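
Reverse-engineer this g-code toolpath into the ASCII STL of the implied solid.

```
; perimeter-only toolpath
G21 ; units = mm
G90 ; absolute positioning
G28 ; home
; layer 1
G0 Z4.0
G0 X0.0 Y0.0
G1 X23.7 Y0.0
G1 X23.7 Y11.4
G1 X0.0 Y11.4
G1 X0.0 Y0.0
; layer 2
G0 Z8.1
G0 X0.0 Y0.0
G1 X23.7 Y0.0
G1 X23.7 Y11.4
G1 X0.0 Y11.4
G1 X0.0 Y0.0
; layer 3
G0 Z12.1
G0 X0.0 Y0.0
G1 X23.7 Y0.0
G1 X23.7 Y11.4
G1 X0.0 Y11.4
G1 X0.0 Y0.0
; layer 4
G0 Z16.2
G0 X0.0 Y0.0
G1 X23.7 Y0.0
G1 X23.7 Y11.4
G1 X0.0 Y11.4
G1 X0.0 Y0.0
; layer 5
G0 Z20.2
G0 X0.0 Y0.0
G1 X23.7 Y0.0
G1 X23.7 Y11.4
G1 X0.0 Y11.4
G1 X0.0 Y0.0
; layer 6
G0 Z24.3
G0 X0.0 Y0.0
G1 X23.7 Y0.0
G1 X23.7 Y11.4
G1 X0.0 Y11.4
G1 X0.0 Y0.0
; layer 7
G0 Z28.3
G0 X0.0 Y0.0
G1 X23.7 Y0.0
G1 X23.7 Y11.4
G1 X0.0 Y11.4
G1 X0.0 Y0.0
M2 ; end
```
solid part
  facet normal 0.0000 0.0000 -1.0000
    outer loop
      vertex 23.7 11.4 0.0
      vertex 23.7 0.0 0.0
      vertex 0.0 0.0 0.0
    endloop
  endfacet
  facet normal 0.0000 0.0000 -1.0000
    outer loop
      vertex 0.0 11.4 0.0
      vertex 23.7 11.4 0.0
      vertex 0.0 0.0 0.0
    endloop
  endfacet
  facet normal 0.0000 0.0000 1.0000
    outer loop
      vertex 0.0 0.0 28.3
      vertex 23.7 0.0 28.3
      vertex 23.7 11.4 28.3
    endloop
  endfacet
  facet normal 0.0000 0.0000 1.0000
    outer loop
      vertex 0.0 0.0 28.3
      vertex 23.7 11.4 28.3
      vertex 0.0 11.4 28.3
    endloop
  endfacet
  facet normal 0.0000 -1.0000 0.0000
    outer loop
      vertex 0.0 0.0 0.0
      vertex 23.7 0.0 0.0
      vertex 23.7 0.0 28.3
    endloop
  endfacet
  facet normal 0.0000 -1.0000 0.0000
    outer loop
      vertex 0.0 0.0 0.0
      vertex 23.7 0.0 28.3
      vertex 0.0 0.0 28.3
    endloop
  endfacet
  facet normal 0.0000 1.0000 0.0000
    outer loop
      vertex 23.7 11.4 28.3
      vertex 23.7 11.4 0.0
      vertex 0.0 11.4 0.0
    endloop
  endfacet
  facet normal 0.0000 1.0000 0.0000
    outer loop
      vertex 0.0 11.4 28.3
      vertex 23.7 11.4 28.3
      vertex 0.0 11.4 0.0
    endloop
  endfacet
  facet normal -1.0000 0.0000 0.0000
    outer loop
      vertex 0.0 11.4 28.3
      vertex 0.0 11.4 0.0
      vertex 0.0 0.0 0.0
    endloop
  endfacet
  facet normal -1.0000 0.0000 0.0000
    outer loop
      vertex 0.0 0.0 28.3
      vertex 0.0 11.4 28.3
      vertex 0.0 0.0 0.0
    endloop
  endfacet
  facet normal 1.0000 0.0000 0.0000
    outer loop
      vertex 23.7 0.0 0.0
      vertex 23.7 11.4 0.0
      vertex 23.7 11.4 28.3
    endloop
  endfacet
  facet normal 1.0000 0.0000 0.0000
    outer loop
      vertex 23.7 0.0 0.0
      vertex 23.7 11.4 28.3
      vertex 23.7 0.0 28.3
    endloop
  endfacet
endsolid part

The G0 Z moves step by Δz≈4.0 mm. Every layer's G1 loop is the same polygon, so the solid is a straight extrusion of it from z=0 to z≈28.3. Closing with flat bottom and top caps and triangulating gives 12 facets — a rectangular box, roughly 23.7 × 11.4 mm footprint and 28.3 mm tall.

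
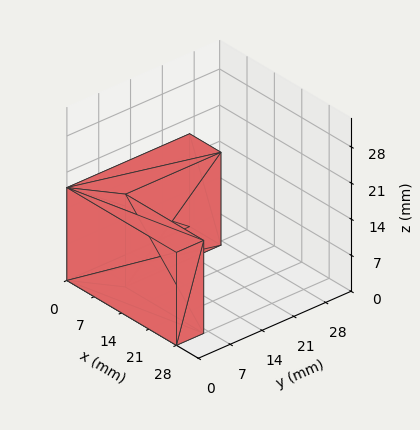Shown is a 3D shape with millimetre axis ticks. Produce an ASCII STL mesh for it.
Reading the render: the shape is an L-shaped prism: outer 28 × 27 mm, arm thicknesses ≈ 6 mm (horizontal) and 8 mm (vertical), extruded 18 mm in z (dimensions read to the nearest mm from the axis ticks). For the STL, each face is triangulated and given an outward normal.

solid part
  facet normal 0.0000 0.0000 -1.0000
    outer loop
      vertex 28.000 6.000 0.000
      vertex 28.000 0.000 0.000
      vertex 0.000 0.000 0.000
    endloop
  endfacet
  facet normal 0.0000 0.0000 -1.0000
    outer loop
      vertex 8.000 6.000 0.000
      vertex 28.000 6.000 0.000
      vertex 0.000 0.000 0.000
    endloop
  endfacet
  facet normal 0.0000 0.0000 -1.0000
    outer loop
      vertex 8.000 27.000 0.000
      vertex 8.000 6.000 0.000
      vertex 0.000 0.000 0.000
    endloop
  endfacet
  facet normal 0.0000 0.0000 -1.0000
    outer loop
      vertex 0.000 27.000 0.000
      vertex 8.000 27.000 0.000
      vertex 0.000 0.000 0.000
    endloop
  endfacet
  facet normal 0.0000 0.0000 1.0000
    outer loop
      vertex 0.000 0.000 18.000
      vertex 28.000 0.000 18.000
      vertex 28.000 6.000 18.000
    endloop
  endfacet
  facet normal 0.0000 0.0000 1.0000
    outer loop
      vertex 0.000 0.000 18.000
      vertex 28.000 6.000 18.000
      vertex 8.000 6.000 18.000
    endloop
  endfacet
  facet normal 0.0000 0.0000 1.0000
    outer loop
      vertex 0.000 0.000 18.000
      vertex 8.000 6.000 18.000
      vertex 8.000 27.000 18.000
    endloop
  endfacet
  facet normal 0.0000 0.0000 1.0000
    outer loop
      vertex 0.000 0.000 18.000
      vertex 8.000 27.000 18.000
      vertex 0.000 27.000 18.000
    endloop
  endfacet
  facet normal 0.0000 -1.0000 0.0000
    outer loop
      vertex 0.000 0.000 0.000
      vertex 28.000 0.000 0.000
      vertex 28.000 0.000 18.000
    endloop
  endfacet
  facet normal 0.0000 -1.0000 0.0000
    outer loop
      vertex 0.000 0.000 0.000
      vertex 28.000 0.000 18.000
      vertex 0.000 0.000 18.000
    endloop
  endfacet
  facet normal 1.0000 0.0000 0.0000
    outer loop
      vertex 28.000 0.000 0.000
      vertex 28.000 6.000 0.000
      vertex 28.000 6.000 18.000
    endloop
  endfacet
  facet normal 1.0000 0.0000 0.0000
    outer loop
      vertex 28.000 0.000 0.000
      vertex 28.000 6.000 18.000
      vertex 28.000 0.000 18.000
    endloop
  endfacet
  facet normal 0.0000 1.0000 0.0000
    outer loop
      vertex 28.000 6.000 0.000
      vertex 8.000 6.000 0.000
      vertex 8.000 6.000 18.000
    endloop
  endfacet
  facet normal 0.0000 1.0000 0.0000
    outer loop
      vertex 28.000 6.000 0.000
      vertex 8.000 6.000 18.000
      vertex 28.000 6.000 18.000
    endloop
  endfacet
  facet normal 1.0000 0.0000 0.0000
    outer loop
      vertex 8.000 6.000 0.000
      vertex 8.000 27.000 0.000
      vertex 8.000 27.000 18.000
    endloop
  endfacet
  facet normal 1.0000 0.0000 0.0000
    outer loop
      vertex 8.000 6.000 0.000
      vertex 8.000 27.000 18.000
      vertex 8.000 6.000 18.000
    endloop
  endfacet
  facet normal 0.0000 1.0000 0.0000
    outer loop
      vertex 8.000 27.000 0.000
      vertex 0.000 27.000 0.000
      vertex 0.000 27.000 18.000
    endloop
  endfacet
  facet normal 0.0000 1.0000 0.0000
    outer loop
      vertex 8.000 27.000 0.000
      vertex 0.000 27.000 18.000
      vertex 8.000 27.000 18.000
    endloop
  endfacet
  facet normal -1.0000 0.0000 0.0000
    outer loop
      vertex 0.000 27.000 0.000
      vertex 0.000 0.000 0.000
      vertex 0.000 0.000 18.000
    endloop
  endfacet
  facet normal -1.0000 0.0000 0.0000
    outer loop
      vertex 0.000 27.000 0.000
      vertex 0.000 0.000 18.000
      vertex 0.000 27.000 18.000
    endloop
  endfacet
endsolid part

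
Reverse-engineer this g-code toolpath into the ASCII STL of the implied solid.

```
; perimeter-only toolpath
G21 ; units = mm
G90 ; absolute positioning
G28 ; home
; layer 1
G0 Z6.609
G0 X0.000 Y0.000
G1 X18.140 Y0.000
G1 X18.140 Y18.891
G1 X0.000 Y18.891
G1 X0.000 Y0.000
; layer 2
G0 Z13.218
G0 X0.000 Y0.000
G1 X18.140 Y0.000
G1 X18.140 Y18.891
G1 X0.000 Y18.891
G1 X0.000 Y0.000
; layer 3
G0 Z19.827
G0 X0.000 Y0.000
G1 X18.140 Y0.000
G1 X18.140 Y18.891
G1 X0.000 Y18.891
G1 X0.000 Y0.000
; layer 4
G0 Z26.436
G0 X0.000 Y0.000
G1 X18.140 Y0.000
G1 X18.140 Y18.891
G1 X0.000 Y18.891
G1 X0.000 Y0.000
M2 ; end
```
solid part
  facet normal 0.0000 0.0000 -1.0000
    outer loop
      vertex 18.140 18.891 0.000
      vertex 18.140 0.000 0.000
      vertex 0.000 0.000 0.000
    endloop
  endfacet
  facet normal 0.0000 0.0000 -1.0000
    outer loop
      vertex 0.000 18.891 0.000
      vertex 18.140 18.891 0.000
      vertex 0.000 0.000 0.000
    endloop
  endfacet
  facet normal 0.0000 0.0000 1.0000
    outer loop
      vertex 0.000 0.000 26.436
      vertex 18.140 0.000 26.436
      vertex 18.140 18.891 26.436
    endloop
  endfacet
  facet normal 0.0000 0.0000 1.0000
    outer loop
      vertex 0.000 0.000 26.436
      vertex 18.140 18.891 26.436
      vertex 0.000 18.891 26.436
    endloop
  endfacet
  facet normal 0.0000 -1.0000 0.0000
    outer loop
      vertex 0.000 0.000 0.000
      vertex 18.140 0.000 0.000
      vertex 18.140 0.000 26.436
    endloop
  endfacet
  facet normal 0.0000 -1.0000 0.0000
    outer loop
      vertex 0.000 0.000 0.000
      vertex 18.140 0.000 26.436
      vertex 0.000 0.000 26.436
    endloop
  endfacet
  facet normal 0.0000 1.0000 0.0000
    outer loop
      vertex 18.140 18.891 26.436
      vertex 18.140 18.891 0.000
      vertex 0.000 18.891 0.000
    endloop
  endfacet
  facet normal 0.0000 1.0000 0.0000
    outer loop
      vertex 0.000 18.891 26.436
      vertex 18.140 18.891 26.436
      vertex 0.000 18.891 0.000
    endloop
  endfacet
  facet normal -1.0000 0.0000 0.0000
    outer loop
      vertex 0.000 18.891 26.436
      vertex 0.000 18.891 0.000
      vertex 0.000 0.000 0.000
    endloop
  endfacet
  facet normal -1.0000 0.0000 0.0000
    outer loop
      vertex 0.000 0.000 26.436
      vertex 0.000 18.891 26.436
      vertex 0.000 0.000 0.000
    endloop
  endfacet
  facet normal 1.0000 0.0000 0.0000
    outer loop
      vertex 18.140 0.000 0.000
      vertex 18.140 18.891 0.000
      vertex 18.140 18.891 26.436
    endloop
  endfacet
  facet normal 1.0000 0.0000 0.0000
    outer loop
      vertex 18.140 0.000 0.000
      vertex 18.140 18.891 26.436
      vertex 18.140 0.000 26.436
    endloop
  endfacet
endsolid part

The G0 Z moves step by Δz≈6.609 mm. Every layer's G1 loop is the same polygon, so the solid is a straight extrusion of it from z=0 to z≈26.4. Closing with flat bottom and top caps and triangulating gives 12 facets — a rectangular box, roughly 18.1 × 18.9 mm footprint and 26.4 mm tall.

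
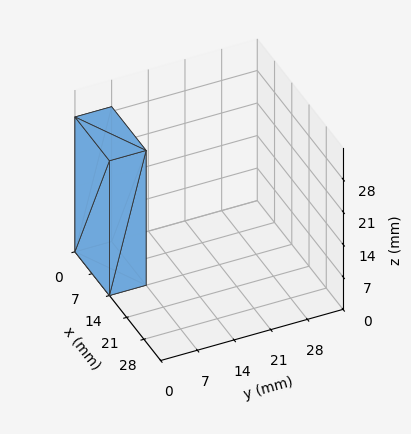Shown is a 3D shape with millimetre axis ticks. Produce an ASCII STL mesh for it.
Reading the render: the shape is a rectangular box, roughly 14 × 7 mm footprint and 29 mm tall (dimensions read to the nearest mm from the axis ticks). For the STL, each face is triangulated and given an outward normal.

solid part
  facet normal 0.0000 0.0000 -1.0000
    outer loop
      vertex 14.000 7.000 0.000
      vertex 14.000 0.000 0.000
      vertex 0.000 0.000 0.000
    endloop
  endfacet
  facet normal 0.0000 0.0000 -1.0000
    outer loop
      vertex 0.000 7.000 0.000
      vertex 14.000 7.000 0.000
      vertex 0.000 0.000 0.000
    endloop
  endfacet
  facet normal 0.0000 0.0000 1.0000
    outer loop
      vertex 0.000 0.000 29.000
      vertex 14.000 0.000 29.000
      vertex 14.000 7.000 29.000
    endloop
  endfacet
  facet normal 0.0000 0.0000 1.0000
    outer loop
      vertex 0.000 0.000 29.000
      vertex 14.000 7.000 29.000
      vertex 0.000 7.000 29.000
    endloop
  endfacet
  facet normal 0.0000 -1.0000 0.0000
    outer loop
      vertex 0.000 0.000 0.000
      vertex 14.000 0.000 0.000
      vertex 14.000 0.000 29.000
    endloop
  endfacet
  facet normal 0.0000 -1.0000 0.0000
    outer loop
      vertex 0.000 0.000 0.000
      vertex 14.000 0.000 29.000
      vertex 0.000 0.000 29.000
    endloop
  endfacet
  facet normal 0.0000 1.0000 0.0000
    outer loop
      vertex 14.000 7.000 29.000
      vertex 14.000 7.000 0.000
      vertex 0.000 7.000 0.000
    endloop
  endfacet
  facet normal 0.0000 1.0000 0.0000
    outer loop
      vertex 0.000 7.000 29.000
      vertex 14.000 7.000 29.000
      vertex 0.000 7.000 0.000
    endloop
  endfacet
  facet normal -1.0000 0.0000 0.0000
    outer loop
      vertex 0.000 7.000 29.000
      vertex 0.000 7.000 0.000
      vertex 0.000 0.000 0.000
    endloop
  endfacet
  facet normal -1.0000 0.0000 0.0000
    outer loop
      vertex 0.000 0.000 29.000
      vertex 0.000 7.000 29.000
      vertex 0.000 0.000 0.000
    endloop
  endfacet
  facet normal 1.0000 0.0000 0.0000
    outer loop
      vertex 14.000 0.000 0.000
      vertex 14.000 7.000 0.000
      vertex 14.000 7.000 29.000
    endloop
  endfacet
  facet normal 1.0000 0.0000 0.0000
    outer loop
      vertex 14.000 0.000 0.000
      vertex 14.000 7.000 29.000
      vertex 14.000 0.000 29.000
    endloop
  endfacet
endsolid part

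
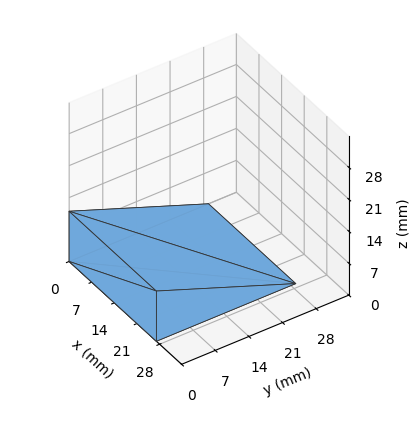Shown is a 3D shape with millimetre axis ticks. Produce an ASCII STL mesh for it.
Reading the render: the shape is a wedge (ramp): 27 × 29 mm base, rising to 11 mm along the y=0 edge and sloping linearly to z=0 at y=29 (dimensions read to the nearest mm from the axis ticks). For the STL, each face is triangulated and given an outward normal.

solid part
  facet normal 0.0000 0.0000 -1.0000
    outer loop
      vertex 27.00 29.00 0.00
      vertex 27.00 0.00 0.00
      vertex 0.00 0.00 0.00
    endloop
  endfacet
  facet normal 0.0000 0.0000 -1.0000
    outer loop
      vertex 0.00 29.00 0.00
      vertex 27.00 29.00 0.00
      vertex 0.00 0.00 0.00
    endloop
  endfacet
  facet normal 0.0000 -1.0000 0.0000
    outer loop
      vertex 0.00 0.00 0.00
      vertex 27.00 0.00 0.00
      vertex 27.00 0.00 11.00
    endloop
  endfacet
  facet normal 0.0000 -1.0000 0.0000
    outer loop
      vertex 0.00 0.00 0.00
      vertex 27.00 0.00 11.00
      vertex 0.00 0.00 11.00
    endloop
  endfacet
  facet normal 0.0000 0.3547 0.9350
    outer loop
      vertex 0.00 0.00 11.00
      vertex 27.00 0.00 11.00
      vertex 27.00 29.00 0.00
    endloop
  endfacet
  facet normal 0.0000 0.3547 0.9350
    outer loop
      vertex 0.00 0.00 11.00
      vertex 27.00 29.00 0.00
      vertex 0.00 29.00 0.00
    endloop
  endfacet
  facet normal -1.0000 0.0000 0.0000
    outer loop
      vertex 0.00 0.00 11.00
      vertex 0.00 29.00 0.00
      vertex 0.00 0.00 0.00
    endloop
  endfacet
  facet normal 1.0000 0.0000 0.0000
    outer loop
      vertex 27.00 0.00 0.00
      vertex 27.00 29.00 0.00
      vertex 27.00 0.00 11.00
    endloop
  endfacet
endsolid part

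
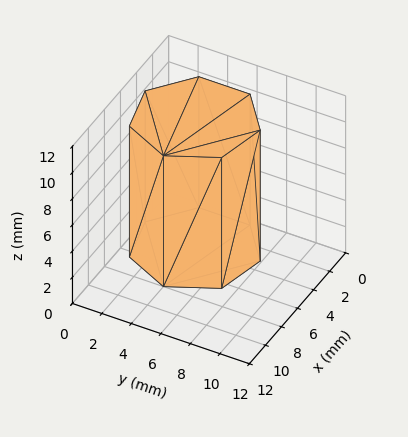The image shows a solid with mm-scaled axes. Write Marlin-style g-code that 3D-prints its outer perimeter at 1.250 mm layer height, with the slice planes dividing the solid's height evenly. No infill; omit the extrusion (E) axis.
Reading the render: the shape is a regular 7-sided prism (a cylinder approximated with 7 flat sides), circumscribed radius ≈ 4 mm, height ≈ 10 mm (dimensions read to the nearest mm from the axis ticks). For the g-code, the solid's height is divided into equal slices at the stated Δz and each level perimeter traced with G1 moves after a G0 lift.

; perimeter-only toolpath
G21 ; units = mm
G90 ; absolute positioning
G28 ; home
; layer 1
G0 Z1.250
G0 X8.000 Y4.000
G1 X6.494 Y7.127
G1 X3.110 Y7.900
G1 X0.396 Y5.736
G1 X0.396 Y2.264
G1 X3.110 Y0.100
G1 X6.494 Y0.873
G1 X8.000 Y4.000
; layer 2
G0 Z2.500
G0 X8.000 Y4.000
G1 X6.494 Y7.127
G1 X3.110 Y7.900
G1 X0.396 Y5.736
G1 X0.396 Y2.264
G1 X3.110 Y0.100
G1 X6.494 Y0.873
G1 X8.000 Y4.000
; layer 3
G0 Z3.750
G0 X8.000 Y4.000
G1 X6.494 Y7.127
G1 X3.110 Y7.900
G1 X0.396 Y5.736
G1 X0.396 Y2.264
G1 X3.110 Y0.100
G1 X6.494 Y0.873
G1 X8.000 Y4.000
; layer 4
G0 Z5.000
G0 X8.000 Y4.000
G1 X6.494 Y7.127
G1 X3.110 Y7.900
G1 X0.396 Y5.736
G1 X0.396 Y2.264
G1 X3.110 Y0.100
G1 X6.494 Y0.873
G1 X8.000 Y4.000
; layer 5
G0 Z6.250
G0 X8.000 Y4.000
G1 X6.494 Y7.127
G1 X3.110 Y7.900
G1 X0.396 Y5.736
G1 X0.396 Y2.264
G1 X3.110 Y0.100
G1 X6.494 Y0.873
G1 X8.000 Y4.000
; layer 6
G0 Z7.500
G0 X8.000 Y4.000
G1 X6.494 Y7.127
G1 X3.110 Y7.900
G1 X0.396 Y5.736
G1 X0.396 Y2.264
G1 X3.110 Y0.100
G1 X6.494 Y0.873
G1 X8.000 Y4.000
; layer 7
G0 Z8.750
G0 X8.000 Y4.000
G1 X6.494 Y7.127
G1 X3.110 Y7.900
G1 X0.396 Y5.736
G1 X0.396 Y2.264
G1 X3.110 Y0.100
G1 X6.494 Y0.873
G1 X8.000 Y4.000
; layer 8
G0 Z10.000
G0 X8.000 Y4.000
G1 X6.494 Y7.127
G1 X3.110 Y7.900
G1 X0.396 Y5.736
G1 X0.396 Y2.264
G1 X3.110 Y0.100
G1 X6.494 Y0.873
G1 X8.000 Y4.000
M2 ; end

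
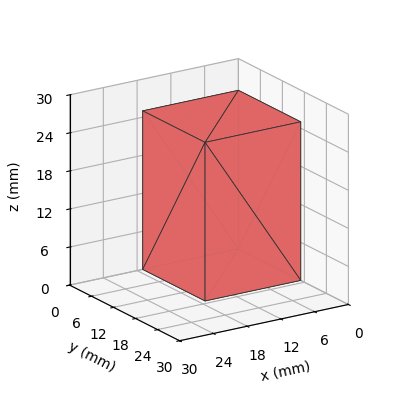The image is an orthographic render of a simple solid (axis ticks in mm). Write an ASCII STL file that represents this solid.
Reading the render: the shape is a rectangular box, roughly 17 × 17 mm footprint and 25 mm tall (dimensions read to the nearest mm from the axis ticks). For the STL, each face is triangulated and given an outward normal.

solid part
  facet normal 0.0000 0.0000 -1.0000
    outer loop
      vertex 17.000 17.000 0.000
      vertex 17.000 0.000 0.000
      vertex 0.000 0.000 0.000
    endloop
  endfacet
  facet normal 0.0000 0.0000 -1.0000
    outer loop
      vertex 0.000 17.000 0.000
      vertex 17.000 17.000 0.000
      vertex 0.000 0.000 0.000
    endloop
  endfacet
  facet normal 0.0000 0.0000 1.0000
    outer loop
      vertex 0.000 0.000 25.000
      vertex 17.000 0.000 25.000
      vertex 17.000 17.000 25.000
    endloop
  endfacet
  facet normal 0.0000 0.0000 1.0000
    outer loop
      vertex 0.000 0.000 25.000
      vertex 17.000 17.000 25.000
      vertex 0.000 17.000 25.000
    endloop
  endfacet
  facet normal 0.0000 -1.0000 0.0000
    outer loop
      vertex 0.000 0.000 0.000
      vertex 17.000 0.000 0.000
      vertex 17.000 0.000 25.000
    endloop
  endfacet
  facet normal 0.0000 -1.0000 0.0000
    outer loop
      vertex 0.000 0.000 0.000
      vertex 17.000 0.000 25.000
      vertex 0.000 0.000 25.000
    endloop
  endfacet
  facet normal 0.0000 1.0000 0.0000
    outer loop
      vertex 17.000 17.000 25.000
      vertex 17.000 17.000 0.000
      vertex 0.000 17.000 0.000
    endloop
  endfacet
  facet normal 0.0000 1.0000 0.0000
    outer loop
      vertex 0.000 17.000 25.000
      vertex 17.000 17.000 25.000
      vertex 0.000 17.000 0.000
    endloop
  endfacet
  facet normal -1.0000 0.0000 0.0000
    outer loop
      vertex 0.000 17.000 25.000
      vertex 0.000 17.000 0.000
      vertex 0.000 0.000 0.000
    endloop
  endfacet
  facet normal -1.0000 0.0000 0.0000
    outer loop
      vertex 0.000 0.000 25.000
      vertex 0.000 17.000 25.000
      vertex 0.000 0.000 0.000
    endloop
  endfacet
  facet normal 1.0000 0.0000 0.0000
    outer loop
      vertex 17.000 0.000 0.000
      vertex 17.000 17.000 0.000
      vertex 17.000 17.000 25.000
    endloop
  endfacet
  facet normal 1.0000 0.0000 0.0000
    outer loop
      vertex 17.000 0.000 0.000
      vertex 17.000 17.000 25.000
      vertex 17.000 0.000 25.000
    endloop
  endfacet
endsolid part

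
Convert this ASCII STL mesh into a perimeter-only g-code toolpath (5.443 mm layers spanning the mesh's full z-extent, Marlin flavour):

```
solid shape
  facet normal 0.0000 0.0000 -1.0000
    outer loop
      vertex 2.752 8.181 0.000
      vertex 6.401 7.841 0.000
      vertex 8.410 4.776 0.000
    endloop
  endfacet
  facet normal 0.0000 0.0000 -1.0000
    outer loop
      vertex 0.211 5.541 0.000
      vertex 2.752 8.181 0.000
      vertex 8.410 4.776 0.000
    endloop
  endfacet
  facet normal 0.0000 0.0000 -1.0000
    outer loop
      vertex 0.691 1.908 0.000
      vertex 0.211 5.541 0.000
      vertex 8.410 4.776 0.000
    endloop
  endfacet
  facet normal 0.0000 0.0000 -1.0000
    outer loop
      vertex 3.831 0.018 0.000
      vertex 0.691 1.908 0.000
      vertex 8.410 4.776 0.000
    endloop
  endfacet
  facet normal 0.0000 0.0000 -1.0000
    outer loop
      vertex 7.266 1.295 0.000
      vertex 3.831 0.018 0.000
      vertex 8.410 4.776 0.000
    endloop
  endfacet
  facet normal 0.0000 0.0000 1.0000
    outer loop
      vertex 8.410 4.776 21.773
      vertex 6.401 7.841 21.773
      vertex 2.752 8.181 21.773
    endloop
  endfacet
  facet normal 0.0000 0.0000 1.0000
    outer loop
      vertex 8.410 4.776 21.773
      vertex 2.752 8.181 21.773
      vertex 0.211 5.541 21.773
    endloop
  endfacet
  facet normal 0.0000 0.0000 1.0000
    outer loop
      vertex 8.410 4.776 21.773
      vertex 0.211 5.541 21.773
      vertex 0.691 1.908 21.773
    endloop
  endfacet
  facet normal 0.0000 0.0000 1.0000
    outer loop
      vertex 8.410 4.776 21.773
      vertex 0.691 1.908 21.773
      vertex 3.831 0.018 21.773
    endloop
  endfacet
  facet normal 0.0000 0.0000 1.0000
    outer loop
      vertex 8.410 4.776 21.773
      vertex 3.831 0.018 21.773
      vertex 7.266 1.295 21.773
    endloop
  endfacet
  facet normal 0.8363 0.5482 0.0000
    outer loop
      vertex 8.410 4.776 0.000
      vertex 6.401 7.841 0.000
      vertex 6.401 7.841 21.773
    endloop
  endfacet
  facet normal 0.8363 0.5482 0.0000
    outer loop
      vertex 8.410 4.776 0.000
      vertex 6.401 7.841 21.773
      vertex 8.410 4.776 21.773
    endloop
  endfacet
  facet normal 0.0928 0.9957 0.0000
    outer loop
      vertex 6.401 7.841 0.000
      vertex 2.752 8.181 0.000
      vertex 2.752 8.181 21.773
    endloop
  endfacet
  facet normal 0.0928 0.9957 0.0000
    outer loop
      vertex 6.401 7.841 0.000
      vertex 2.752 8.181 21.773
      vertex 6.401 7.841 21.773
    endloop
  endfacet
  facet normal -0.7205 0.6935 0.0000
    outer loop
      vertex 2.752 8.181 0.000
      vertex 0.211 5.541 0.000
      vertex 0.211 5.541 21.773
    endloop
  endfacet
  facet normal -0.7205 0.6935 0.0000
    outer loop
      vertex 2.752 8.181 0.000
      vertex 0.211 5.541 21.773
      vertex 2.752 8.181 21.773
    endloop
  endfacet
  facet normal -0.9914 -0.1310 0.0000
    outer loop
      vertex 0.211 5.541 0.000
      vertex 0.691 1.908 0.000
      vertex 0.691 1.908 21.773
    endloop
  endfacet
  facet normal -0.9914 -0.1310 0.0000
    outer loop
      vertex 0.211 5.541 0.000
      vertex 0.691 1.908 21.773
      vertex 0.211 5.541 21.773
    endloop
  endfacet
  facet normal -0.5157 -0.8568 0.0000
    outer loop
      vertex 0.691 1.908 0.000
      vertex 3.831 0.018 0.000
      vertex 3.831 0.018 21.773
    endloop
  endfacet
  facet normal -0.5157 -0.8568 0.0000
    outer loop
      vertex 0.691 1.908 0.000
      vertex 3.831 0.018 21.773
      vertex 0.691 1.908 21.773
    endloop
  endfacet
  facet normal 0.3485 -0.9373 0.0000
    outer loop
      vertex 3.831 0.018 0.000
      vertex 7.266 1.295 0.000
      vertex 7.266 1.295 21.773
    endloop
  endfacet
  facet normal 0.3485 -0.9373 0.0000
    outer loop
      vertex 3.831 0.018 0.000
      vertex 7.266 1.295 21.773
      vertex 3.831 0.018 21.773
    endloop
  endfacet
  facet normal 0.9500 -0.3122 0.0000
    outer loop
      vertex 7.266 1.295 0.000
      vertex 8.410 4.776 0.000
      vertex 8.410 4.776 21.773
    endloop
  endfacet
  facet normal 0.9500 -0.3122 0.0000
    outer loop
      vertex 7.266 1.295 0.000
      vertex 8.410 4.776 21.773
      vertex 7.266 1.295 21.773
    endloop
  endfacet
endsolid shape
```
; perimeter-only toolpath
G21 ; units = mm
G90 ; absolute positioning
G28 ; home
; layer 1
G0 Z5.443
G0 X8.410 Y4.776
G1 X6.401 Y7.841
G1 X2.752 Y8.181
G1 X0.211 Y5.541
G1 X0.691 Y1.908
G1 X3.831 Y0.018
G1 X7.266 Y1.295
G1 X8.410 Y4.776
; layer 2
G0 Z10.886
G0 X8.410 Y4.776
G1 X6.401 Y7.841
G1 X2.752 Y8.181
G1 X0.211 Y5.541
G1 X0.691 Y1.908
G1 X3.831 Y0.018
G1 X7.266 Y1.295
G1 X8.410 Y4.776
; layer 3
G0 Z16.330
G0 X8.410 Y4.776
G1 X6.401 Y7.841
G1 X2.752 Y8.181
G1 X0.211 Y5.541
G1 X0.691 Y1.908
G1 X3.831 Y0.018
G1 X7.266 Y1.295
G1 X8.410 Y4.776
; layer 4
G0 Z21.773
G0 X8.410 Y4.776
G1 X6.401 Y7.841
G1 X2.752 Y8.181
G1 X0.211 Y5.541
G1 X0.691 Y1.908
G1 X3.831 Y0.018
G1 X7.266 Y1.295
G1 X8.410 Y4.776
M2 ; end

The solid is a regular 7-sided prism (a cylinder approximated with 7 flat sides), circumscribed radius ≈ 4.22 mm, height ≈ 21.8 mm. Slicing at Δz = 5.443 mm — 4 equal slices spanning the solid's height, so layer i sits at z = i·h/4 — gives 4 non-empty perimeters. Each is a 7-segment closed polygon; G0 lifts to the layer z and rapids to the start vertex, then G1 traces the edges.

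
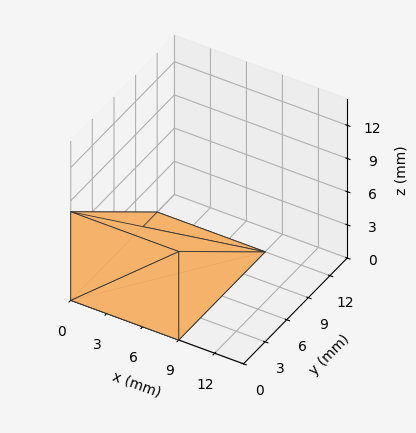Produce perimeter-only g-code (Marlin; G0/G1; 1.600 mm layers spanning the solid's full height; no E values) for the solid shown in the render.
Reading the render: the shape is a wedge (ramp): 9 × 12 mm base, rising to 8 mm along the y=0 edge and sloping linearly to z=0 at y=12 (dimensions read to the nearest mm from the axis ticks). For the g-code, the solid's height is divided into equal slices at the stated Δz and each level perimeter traced with G1 moves after a G0 lift.

; perimeter-only toolpath
G21 ; units = mm
G90 ; absolute positioning
G28 ; home
; layer 1
G0 Z1.600
G0 X0.000 Y0.000
G1 X9.000 Y0.000
G1 X9.000 Y9.600
G1 X0.000 Y9.600
G1 X0.000 Y0.000
; layer 2
G0 Z3.200
G0 X0.000 Y0.000
G1 X9.000 Y0.000
G1 X9.000 Y7.200
G1 X0.000 Y7.200
G1 X0.000 Y0.000
; layer 3
G0 Z4.800
G0 X0.000 Y0.000
G1 X9.000 Y0.000
G1 X9.000 Y4.800
G1 X0.000 Y4.800
G1 X0.000 Y0.000
; layer 4
G0 Z6.400
G0 X0.000 Y0.000
G1 X9.000 Y0.000
G1 X9.000 Y2.400
G1 X0.000 Y2.400
G1 X0.000 Y0.000
M2 ; end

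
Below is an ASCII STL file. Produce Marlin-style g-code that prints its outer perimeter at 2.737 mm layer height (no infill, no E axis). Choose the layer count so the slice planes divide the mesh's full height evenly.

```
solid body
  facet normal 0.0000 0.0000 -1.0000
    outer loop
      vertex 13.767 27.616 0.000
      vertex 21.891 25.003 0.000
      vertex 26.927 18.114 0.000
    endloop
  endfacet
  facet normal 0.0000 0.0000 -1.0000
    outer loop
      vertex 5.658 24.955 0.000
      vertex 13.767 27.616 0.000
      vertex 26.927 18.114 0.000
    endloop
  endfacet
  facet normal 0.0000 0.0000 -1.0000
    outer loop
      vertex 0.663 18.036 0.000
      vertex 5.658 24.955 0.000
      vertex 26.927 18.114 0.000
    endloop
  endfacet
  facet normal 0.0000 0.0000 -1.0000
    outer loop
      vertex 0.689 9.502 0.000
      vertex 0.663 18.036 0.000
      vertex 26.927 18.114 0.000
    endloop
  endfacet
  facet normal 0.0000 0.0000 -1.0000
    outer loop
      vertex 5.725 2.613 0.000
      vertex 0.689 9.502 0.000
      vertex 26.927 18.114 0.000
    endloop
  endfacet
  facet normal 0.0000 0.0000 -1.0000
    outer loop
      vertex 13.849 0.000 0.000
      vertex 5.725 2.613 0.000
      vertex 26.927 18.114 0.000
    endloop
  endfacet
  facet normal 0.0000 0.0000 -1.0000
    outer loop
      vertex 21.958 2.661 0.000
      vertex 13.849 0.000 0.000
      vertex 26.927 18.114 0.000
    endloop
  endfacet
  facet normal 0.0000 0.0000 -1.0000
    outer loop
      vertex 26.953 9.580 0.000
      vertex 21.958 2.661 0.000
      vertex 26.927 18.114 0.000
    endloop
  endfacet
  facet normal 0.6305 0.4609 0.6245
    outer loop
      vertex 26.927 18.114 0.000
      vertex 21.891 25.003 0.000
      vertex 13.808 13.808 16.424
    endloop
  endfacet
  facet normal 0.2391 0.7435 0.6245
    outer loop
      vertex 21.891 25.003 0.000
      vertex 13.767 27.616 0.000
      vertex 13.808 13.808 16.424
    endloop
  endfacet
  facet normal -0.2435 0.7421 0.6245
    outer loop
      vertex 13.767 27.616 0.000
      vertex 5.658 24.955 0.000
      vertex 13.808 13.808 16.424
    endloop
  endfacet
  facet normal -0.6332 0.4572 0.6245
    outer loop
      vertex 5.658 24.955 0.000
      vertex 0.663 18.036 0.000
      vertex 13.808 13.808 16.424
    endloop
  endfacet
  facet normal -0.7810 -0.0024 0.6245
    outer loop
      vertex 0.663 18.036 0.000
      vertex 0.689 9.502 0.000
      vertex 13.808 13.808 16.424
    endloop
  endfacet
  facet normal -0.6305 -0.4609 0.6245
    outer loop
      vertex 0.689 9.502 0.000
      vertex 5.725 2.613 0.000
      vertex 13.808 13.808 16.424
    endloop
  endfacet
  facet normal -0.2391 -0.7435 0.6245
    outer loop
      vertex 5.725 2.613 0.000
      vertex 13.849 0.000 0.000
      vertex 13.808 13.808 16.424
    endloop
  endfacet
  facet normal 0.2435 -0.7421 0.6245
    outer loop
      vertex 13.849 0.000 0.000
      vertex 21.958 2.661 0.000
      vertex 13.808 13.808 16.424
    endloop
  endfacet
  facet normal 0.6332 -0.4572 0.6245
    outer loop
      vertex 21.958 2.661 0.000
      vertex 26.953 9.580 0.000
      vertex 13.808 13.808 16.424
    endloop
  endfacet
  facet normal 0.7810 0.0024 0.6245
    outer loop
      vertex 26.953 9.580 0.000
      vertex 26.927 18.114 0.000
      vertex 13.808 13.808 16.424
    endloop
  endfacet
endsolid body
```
; perimeter-only toolpath
G21 ; units = mm
G90 ; absolute positioning
G28 ; home
; layer 1
G0 Z2.737
G0 X24.741 Y17.396
G1 X20.544 Y23.137
G1 X13.774 Y25.315
G1 X7.016 Y23.097
G1 X2.854 Y17.331
G1 X2.876 Y10.220
G1 X7.072 Y4.479
G1 X13.842 Y2.301
G1 X20.600 Y4.519
G1 X24.762 Y10.285
G1 X24.741 Y17.396
; layer 2
G0 Z5.475
G0 X22.554 Y16.679
G1 X19.197 Y21.271
G1 X13.781 Y23.013
G1 X8.375 Y21.239
G1 X5.045 Y16.627
G1 X5.062 Y10.937
G1 X8.419 Y6.345
G1 X13.835 Y4.603
G1 X19.241 Y6.377
G1 X22.571 Y10.989
G1 X22.554 Y16.679
; layer 3
G0 Z8.212
G0 X20.367 Y15.961
G1 X17.849 Y19.405
G1 X13.787 Y20.712
G1 X9.733 Y19.381
G1 X7.236 Y15.922
G1 X7.248 Y11.655
G1 X9.767 Y8.210
G1 X13.829 Y6.904
G1 X17.883 Y8.235
G1 X20.380 Y11.694
G1 X20.367 Y15.961
; layer 4
G0 Z10.949
G0 X18.181 Y15.243
G1 X16.502 Y17.540
G1 X13.794 Y18.411
G1 X11.091 Y17.524
G1 X9.426 Y15.217
G1 X9.435 Y12.373
G1 X11.114 Y10.076
G1 X13.822 Y9.205
G1 X16.525 Y10.092
G1 X18.190 Y12.399
G1 X18.181 Y15.243
; layer 5
G0 Z13.687
G0 X15.995 Y14.526
G1 X15.155 Y15.674
G1 X13.801 Y16.109
G1 X12.450 Y15.666
G1 X11.617 Y14.513
G1 X11.622 Y13.090
G1 X12.461 Y11.942
G1 X13.815 Y11.507
G1 X15.166 Y11.950
G1 X15.999 Y13.103
G1 X15.995 Y14.526
M2 ; end

The solid is a regular 10-sided pyramid, base circumscribed radius ≈ 13.8 mm, apex at z ≈ 16.4 mm. Slicing at Δz = 2.737 mm — 6 equal slices spanning the solid's height, so layer i sits at z = i·h/6 — gives 5 non-empty perimeters. Each is a 10-segment closed polygon; G0 lifts to the layer z and rapids to the start vertex, then G1 traces the edges. The cross-section shrinks linearly with z (the slice at the apex is degenerate and omitted).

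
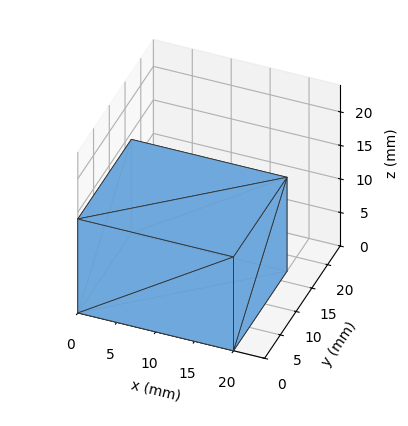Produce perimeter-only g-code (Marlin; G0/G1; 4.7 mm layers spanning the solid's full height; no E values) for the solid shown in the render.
Reading the render: the shape is a rectangular box, roughly 20 × 17 mm footprint and 14 mm tall (dimensions read to the nearest mm from the axis ticks). For the g-code, the solid's height is divided into equal slices at the stated Δz and each level perimeter traced with G1 moves after a G0 lift.

; perimeter-only toolpath
G21 ; units = mm
G90 ; absolute positioning
G28 ; home
; layer 1
G0 Z4.7
G0 X0.0 Y0.0
G1 X20.0 Y0.0
G1 X20.0 Y17.0
G1 X0.0 Y17.0
G1 X0.0 Y0.0
; layer 2
G0 Z9.3
G0 X0.0 Y0.0
G1 X20.0 Y0.0
G1 X20.0 Y17.0
G1 X0.0 Y17.0
G1 X0.0 Y0.0
; layer 3
G0 Z14.0
G0 X0.0 Y0.0
G1 X20.0 Y0.0
G1 X20.0 Y17.0
G1 X0.0 Y17.0
G1 X0.0 Y0.0
M2 ; end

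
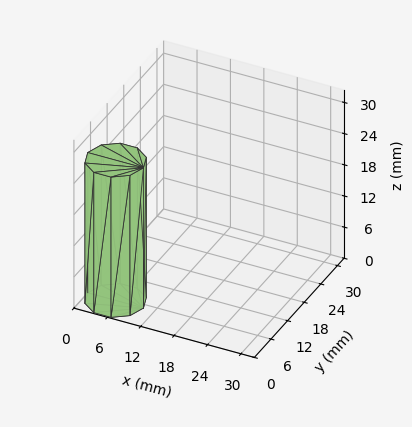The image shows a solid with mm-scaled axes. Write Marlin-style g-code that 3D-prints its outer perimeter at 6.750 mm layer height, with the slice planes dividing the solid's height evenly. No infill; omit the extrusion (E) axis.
Reading the render: the shape is a regular 10-sided prism (a cylinder approximated with 10 flat sides), circumscribed radius ≈ 5 mm, height ≈ 27 mm (dimensions read to the nearest mm from the axis ticks). For the g-code, the solid's height is divided into equal slices at the stated Δz and each level perimeter traced with G1 moves after a G0 lift.

; perimeter-only toolpath
G21 ; units = mm
G90 ; absolute positioning
G28 ; home
; layer 1
G0 Z6.750
G0 X10.000 Y5.000
G1 X9.045 Y7.939
G1 X6.545 Y9.755
G1 X3.455 Y9.755
G1 X0.955 Y7.939
G1 X0.000 Y5.000
G1 X0.955 Y2.061
G1 X3.455 Y0.245
G1 X6.545 Y0.245
G1 X9.045 Y2.061
G1 X10.000 Y5.000
; layer 2
G0 Z13.500
G0 X10.000 Y5.000
G1 X9.045 Y7.939
G1 X6.545 Y9.755
G1 X3.455 Y9.755
G1 X0.955 Y7.939
G1 X0.000 Y5.000
G1 X0.955 Y2.061
G1 X3.455 Y0.245
G1 X6.545 Y0.245
G1 X9.045 Y2.061
G1 X10.000 Y5.000
; layer 3
G0 Z20.250
G0 X10.000 Y5.000
G1 X9.045 Y7.939
G1 X6.545 Y9.755
G1 X3.455 Y9.755
G1 X0.955 Y7.939
G1 X0.000 Y5.000
G1 X0.955 Y2.061
G1 X3.455 Y0.245
G1 X6.545 Y0.245
G1 X9.045 Y2.061
G1 X10.000 Y5.000
; layer 4
G0 Z27.000
G0 X10.000 Y5.000
G1 X9.045 Y7.939
G1 X6.545 Y9.755
G1 X3.455 Y9.755
G1 X0.955 Y7.939
G1 X0.000 Y5.000
G1 X0.955 Y2.061
G1 X3.455 Y0.245
G1 X6.545 Y0.245
G1 X9.045 Y2.061
G1 X10.000 Y5.000
M2 ; end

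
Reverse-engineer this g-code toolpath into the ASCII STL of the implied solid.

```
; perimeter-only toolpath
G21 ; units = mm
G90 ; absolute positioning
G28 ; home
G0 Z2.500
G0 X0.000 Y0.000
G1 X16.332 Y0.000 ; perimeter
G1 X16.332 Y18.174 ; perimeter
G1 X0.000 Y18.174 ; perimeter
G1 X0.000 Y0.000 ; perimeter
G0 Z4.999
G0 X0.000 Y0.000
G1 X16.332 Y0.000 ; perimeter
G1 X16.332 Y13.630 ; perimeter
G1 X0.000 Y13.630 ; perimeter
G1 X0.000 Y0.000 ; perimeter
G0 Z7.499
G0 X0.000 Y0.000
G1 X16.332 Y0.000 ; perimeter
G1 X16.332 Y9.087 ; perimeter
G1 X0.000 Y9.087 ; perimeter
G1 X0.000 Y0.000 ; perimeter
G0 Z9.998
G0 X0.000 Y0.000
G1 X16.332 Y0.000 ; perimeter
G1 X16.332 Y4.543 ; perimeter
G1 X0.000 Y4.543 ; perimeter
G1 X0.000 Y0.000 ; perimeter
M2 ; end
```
solid part
  facet normal 0.0000 0.0000 -1.0000
    outer loop
      vertex 16.332 22.717 0.000
      vertex 16.332 0.000 0.000
      vertex 0.000 0.000 0.000
    endloop
  endfacet
  facet normal 0.0000 0.0000 -1.0000
    outer loop
      vertex 0.000 22.717 0.000
      vertex 16.332 22.717 0.000
      vertex 0.000 0.000 0.000
    endloop
  endfacet
  facet normal 0.0000 -1.0000 0.0000
    outer loop
      vertex 0.000 0.000 0.000
      vertex 16.332 0.000 0.000
      vertex 16.332 0.000 12.498
    endloop
  endfacet
  facet normal 0.0000 -1.0000 0.0000
    outer loop
      vertex 0.000 0.000 0.000
      vertex 16.332 0.000 12.498
      vertex 0.000 0.000 12.498
    endloop
  endfacet
  facet normal 0.0000 0.4820 0.8762
    outer loop
      vertex 0.000 0.000 12.498
      vertex 16.332 0.000 12.498
      vertex 16.332 22.717 0.000
    endloop
  endfacet
  facet normal 0.0000 0.4820 0.8762
    outer loop
      vertex 0.000 0.000 12.498
      vertex 16.332 22.717 0.000
      vertex 0.000 22.717 0.000
    endloop
  endfacet
  facet normal -1.0000 0.0000 0.0000
    outer loop
      vertex 0.000 0.000 12.498
      vertex 0.000 22.717 0.000
      vertex 0.000 0.000 0.000
    endloop
  endfacet
  facet normal 1.0000 0.0000 0.0000
    outer loop
      vertex 16.332 0.000 0.000
      vertex 16.332 22.717 0.000
      vertex 16.332 0.000 12.498
    endloop
  endfacet
endsolid part

The G0 Z moves step by Δz≈2.500 mm. The G1 loops shrink linearly with z, so the solid tapers from its base footprint up to z≈12.5. Closing with a flat bottom cap and the tapered top and triangulating gives 8 facets — a wedge (ramp): 16.3 × 22.7 mm base, rising to 12.5 mm along the y=0 edge and sloping linearly to z=0 at y=22.7.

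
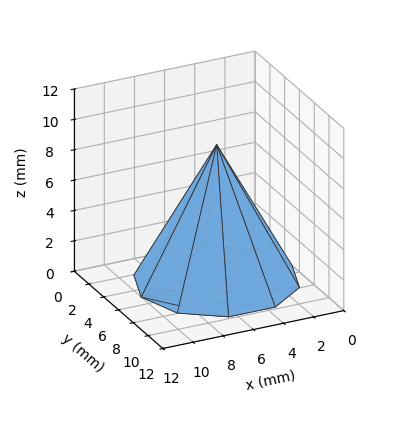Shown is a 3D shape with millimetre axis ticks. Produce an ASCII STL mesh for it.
Reading the render: the shape is a regular 10-sided pyramid, base circumscribed radius ≈ 5 mm, apex at z ≈ 9 mm (dimensions read to the nearest mm from the axis ticks). For the STL, each face is triangulated and given an outward normal.

solid part
  facet normal 0.0000 0.0000 -1.0000
    outer loop
      vertex 6.55 9.76 0.00
      vertex 9.05 7.94 0.00
      vertex 10.00 5.00 0.00
    endloop
  endfacet
  facet normal 0.0000 0.0000 -1.0000
    outer loop
      vertex 3.45 9.76 0.00
      vertex 6.55 9.76 0.00
      vertex 10.00 5.00 0.00
    endloop
  endfacet
  facet normal 0.0000 0.0000 -1.0000
    outer loop
      vertex 0.95 7.94 0.00
      vertex 3.45 9.76 0.00
      vertex 10.00 5.00 0.00
    endloop
  endfacet
  facet normal 0.0000 0.0000 -1.0000
    outer loop
      vertex 0.00 5.00 0.00
      vertex 0.95 7.94 0.00
      vertex 10.00 5.00 0.00
    endloop
  endfacet
  facet normal 0.0000 0.0000 -1.0000
    outer loop
      vertex 0.95 2.06 0.00
      vertex 0.00 5.00 0.00
      vertex 10.00 5.00 0.00
    endloop
  endfacet
  facet normal 0.0000 0.0000 -1.0000
    outer loop
      vertex 3.45 0.24 0.00
      vertex 0.95 2.06 0.00
      vertex 10.00 5.00 0.00
    endloop
  endfacet
  facet normal 0.0000 0.0000 -1.0000
    outer loop
      vertex 6.55 0.24 0.00
      vertex 3.45 0.24 0.00
      vertex 10.00 5.00 0.00
    endloop
  endfacet
  facet normal 0.0000 0.0000 -1.0000
    outer loop
      vertex 9.05 2.06 0.00
      vertex 6.55 0.24 0.00
      vertex 10.00 5.00 0.00
    endloop
  endfacet
  facet normal 0.8412 0.2718 0.4674
    outer loop
      vertex 10.00 5.00 0.00
      vertex 9.05 7.94 0.00
      vertex 5.00 5.00 9.00
    endloop
  endfacet
  facet normal 0.5203 0.7146 0.4676
    outer loop
      vertex 9.05 7.94 0.00
      vertex 6.55 9.76 0.00
      vertex 5.00 5.00 9.00
    endloop
  endfacet
  facet normal 0.0000 0.8840 0.4675
    outer loop
      vertex 6.55 9.76 0.00
      vertex 3.45 9.76 0.00
      vertex 5.00 5.00 9.00
    endloop
  endfacet
  facet normal -0.5203 0.7146 0.4676
    outer loop
      vertex 3.45 9.76 0.00
      vertex 0.95 7.94 0.00
      vertex 5.00 5.00 9.00
    endloop
  endfacet
  facet normal -0.8412 0.2718 0.4674
    outer loop
      vertex 0.95 7.94 0.00
      vertex 0.00 5.00 0.00
      vertex 5.00 5.00 9.00
    endloop
  endfacet
  facet normal -0.8412 -0.2718 0.4674
    outer loop
      vertex 0.00 5.00 0.00
      vertex 0.95 2.06 0.00
      vertex 5.00 5.00 9.00
    endloop
  endfacet
  facet normal -0.5203 -0.7146 0.4676
    outer loop
      vertex 0.95 2.06 0.00
      vertex 3.45 0.24 0.00
      vertex 5.00 5.00 9.00
    endloop
  endfacet
  facet normal 0.0000 -0.8840 0.4675
    outer loop
      vertex 3.45 0.24 0.00
      vertex 6.55 0.24 0.00
      vertex 5.00 5.00 9.00
    endloop
  endfacet
  facet normal 0.5203 -0.7146 0.4676
    outer loop
      vertex 6.55 0.24 0.00
      vertex 9.05 2.06 0.00
      vertex 5.00 5.00 9.00
    endloop
  endfacet
  facet normal 0.8412 -0.2718 0.4674
    outer loop
      vertex 9.05 2.06 0.00
      vertex 10.00 5.00 0.00
      vertex 5.00 5.00 9.00
    endloop
  endfacet
endsolid part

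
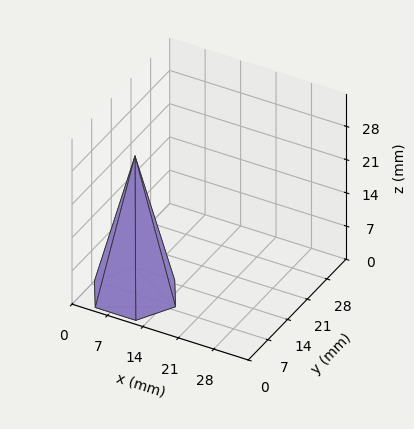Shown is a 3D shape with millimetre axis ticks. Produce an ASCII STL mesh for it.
Reading the render: the shape is a regular 6-sided pyramid, base circumscribed radius ≈ 8 mm, apex at z ≈ 29 mm (dimensions read to the nearest mm from the axis ticks). For the STL, each face is triangulated and given an outward normal.

solid part
  facet normal 0.0000 0.0000 -1.0000
    outer loop
      vertex 4.00 14.93 0.00
      vertex 12.00 14.93 0.00
      vertex 16.00 8.00 0.00
    endloop
  endfacet
  facet normal 0.0000 0.0000 -1.0000
    outer loop
      vertex 0.00 8.00 0.00
      vertex 4.00 14.93 0.00
      vertex 16.00 8.00 0.00
    endloop
  endfacet
  facet normal 0.0000 0.0000 -1.0000
    outer loop
      vertex 4.00 1.07 0.00
      vertex 0.00 8.00 0.00
      vertex 16.00 8.00 0.00
    endloop
  endfacet
  facet normal 0.0000 0.0000 -1.0000
    outer loop
      vertex 12.00 1.07 0.00
      vertex 4.00 1.07 0.00
      vertex 16.00 8.00 0.00
    endloop
  endfacet
  facet normal 0.8424 0.4862 0.2324
    outer loop
      vertex 16.00 8.00 0.00
      vertex 12.00 14.93 0.00
      vertex 8.00 8.00 29.00
    endloop
  endfacet
  facet normal 0.0000 0.9726 0.2324
    outer loop
      vertex 12.00 14.93 0.00
      vertex 4.00 14.93 0.00
      vertex 8.00 8.00 29.00
    endloop
  endfacet
  facet normal -0.8424 0.4862 0.2324
    outer loop
      vertex 4.00 14.93 0.00
      vertex 0.00 8.00 0.00
      vertex 8.00 8.00 29.00
    endloop
  endfacet
  facet normal -0.8424 -0.4862 0.2324
    outer loop
      vertex 0.00 8.00 0.00
      vertex 4.00 1.07 0.00
      vertex 8.00 8.00 29.00
    endloop
  endfacet
  facet normal 0.0000 -0.9726 0.2324
    outer loop
      vertex 4.00 1.07 0.00
      vertex 12.00 1.07 0.00
      vertex 8.00 8.00 29.00
    endloop
  endfacet
  facet normal 0.8424 -0.4862 0.2324
    outer loop
      vertex 12.00 1.07 0.00
      vertex 16.00 8.00 0.00
      vertex 8.00 8.00 29.00
    endloop
  endfacet
endsolid part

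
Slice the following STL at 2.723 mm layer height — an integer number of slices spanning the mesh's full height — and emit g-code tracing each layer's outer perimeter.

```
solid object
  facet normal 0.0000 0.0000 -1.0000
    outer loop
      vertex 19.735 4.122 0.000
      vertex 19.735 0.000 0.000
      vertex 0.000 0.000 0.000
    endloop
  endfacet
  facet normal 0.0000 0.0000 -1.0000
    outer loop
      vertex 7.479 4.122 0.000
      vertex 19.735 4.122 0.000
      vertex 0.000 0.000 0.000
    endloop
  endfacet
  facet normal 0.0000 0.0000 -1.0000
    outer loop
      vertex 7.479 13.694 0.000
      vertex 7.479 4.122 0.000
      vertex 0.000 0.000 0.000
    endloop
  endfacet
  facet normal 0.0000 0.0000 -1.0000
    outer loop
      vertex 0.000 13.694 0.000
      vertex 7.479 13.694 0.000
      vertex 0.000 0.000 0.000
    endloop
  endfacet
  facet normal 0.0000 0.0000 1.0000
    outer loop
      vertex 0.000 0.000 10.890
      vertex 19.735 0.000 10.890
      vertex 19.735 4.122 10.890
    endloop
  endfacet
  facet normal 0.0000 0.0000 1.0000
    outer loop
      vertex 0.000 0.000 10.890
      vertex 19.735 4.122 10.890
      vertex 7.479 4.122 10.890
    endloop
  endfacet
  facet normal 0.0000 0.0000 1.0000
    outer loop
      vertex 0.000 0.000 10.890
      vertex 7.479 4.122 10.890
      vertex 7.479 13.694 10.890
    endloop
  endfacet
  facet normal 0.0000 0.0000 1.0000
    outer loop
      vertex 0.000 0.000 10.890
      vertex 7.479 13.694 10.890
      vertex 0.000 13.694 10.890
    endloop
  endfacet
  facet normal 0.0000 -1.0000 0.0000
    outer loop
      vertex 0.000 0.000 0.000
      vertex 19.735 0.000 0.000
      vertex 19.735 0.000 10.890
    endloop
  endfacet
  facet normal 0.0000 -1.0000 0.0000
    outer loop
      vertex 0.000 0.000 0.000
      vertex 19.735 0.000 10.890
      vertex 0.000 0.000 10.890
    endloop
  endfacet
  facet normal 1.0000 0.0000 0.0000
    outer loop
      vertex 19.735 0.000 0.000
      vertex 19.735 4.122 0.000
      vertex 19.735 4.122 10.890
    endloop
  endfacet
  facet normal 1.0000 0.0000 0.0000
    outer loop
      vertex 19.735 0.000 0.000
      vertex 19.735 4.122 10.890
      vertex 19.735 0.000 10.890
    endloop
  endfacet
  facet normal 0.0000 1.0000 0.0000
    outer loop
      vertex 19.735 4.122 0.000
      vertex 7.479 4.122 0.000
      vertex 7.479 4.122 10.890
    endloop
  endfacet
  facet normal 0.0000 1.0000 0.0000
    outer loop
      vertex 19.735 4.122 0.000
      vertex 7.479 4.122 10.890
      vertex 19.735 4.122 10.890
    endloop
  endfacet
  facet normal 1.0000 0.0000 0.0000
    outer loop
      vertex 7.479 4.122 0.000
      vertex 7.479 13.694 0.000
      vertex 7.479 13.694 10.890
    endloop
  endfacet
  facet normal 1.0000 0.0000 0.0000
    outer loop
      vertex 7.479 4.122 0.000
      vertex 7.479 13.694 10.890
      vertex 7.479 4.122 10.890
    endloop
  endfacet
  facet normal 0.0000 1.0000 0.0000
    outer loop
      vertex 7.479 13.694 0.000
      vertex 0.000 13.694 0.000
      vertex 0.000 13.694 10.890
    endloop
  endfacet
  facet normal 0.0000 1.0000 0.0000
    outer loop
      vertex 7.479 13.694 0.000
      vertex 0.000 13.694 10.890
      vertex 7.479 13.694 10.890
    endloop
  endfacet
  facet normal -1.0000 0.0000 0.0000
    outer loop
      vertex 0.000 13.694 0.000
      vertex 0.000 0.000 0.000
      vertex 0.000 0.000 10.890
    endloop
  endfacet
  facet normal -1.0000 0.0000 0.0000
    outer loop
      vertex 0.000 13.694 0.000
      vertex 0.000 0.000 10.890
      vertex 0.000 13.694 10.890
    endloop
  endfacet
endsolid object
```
; perimeter-only toolpath
G21 ; units = mm
G90 ; absolute positioning
G28 ; home
; layer 1
G0 Z2.723
G0 X0.000 Y0.000
G1 X19.735 Y0.000
G1 X19.735 Y4.122
G1 X7.479 Y4.122
G1 X7.479 Y13.694
G1 X0.000 Y13.694
G1 X0.000 Y0.000
; layer 2
G0 Z5.445
G0 X0.000 Y0.000
G1 X19.735 Y0.000
G1 X19.735 Y4.122
G1 X7.479 Y4.122
G1 X7.479 Y13.694
G1 X0.000 Y13.694
G1 X0.000 Y0.000
; layer 3
G0 Z8.168
G0 X0.000 Y0.000
G1 X19.735 Y0.000
G1 X19.735 Y4.122
G1 X7.479 Y4.122
G1 X7.479 Y13.694
G1 X0.000 Y13.694
G1 X0.000 Y0.000
; layer 4
G0 Z10.890
G0 X0.000 Y0.000
G1 X19.735 Y0.000
G1 X19.735 Y4.122
G1 X7.479 Y4.122
G1 X7.479 Y13.694
G1 X0.000 Y13.694
G1 X0.000 Y0.000
M2 ; end

The solid is an L-shaped prism: outer 19.7 × 13.7 mm, arm thicknesses ≈ 4.12 mm (horizontal) and 7.48 mm (vertical), extruded 10.9 mm in z. Slicing at Δz = 2.723 mm — 4 equal slices spanning the solid's height, so layer i sits at z = i·h/4 — gives 4 non-empty perimeters. Each is a 6-segment closed polygon; G0 lifts to the layer z and rapids to the start vertex, then G1 traces the edges.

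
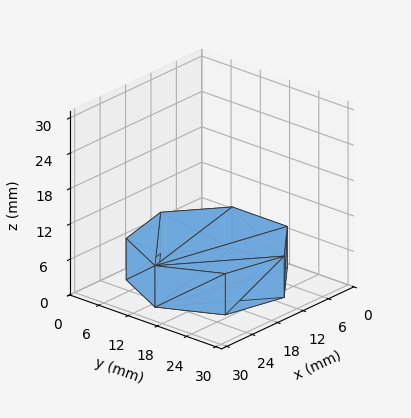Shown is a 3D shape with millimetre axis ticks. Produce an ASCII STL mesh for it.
Reading the render: the shape is a regular 7-sided prism (a cylinder approximated with 7 flat sides), circumscribed radius ≈ 13 mm, height ≈ 7 mm (dimensions read to the nearest mm from the axis ticks). For the STL, each face is triangulated and given an outward normal.

solid part
  facet normal 0.0000 0.0000 -1.0000
    outer loop
      vertex 10.107 25.674 0.000
      vertex 21.105 23.164 0.000
      vertex 26.000 13.000 0.000
    endloop
  endfacet
  facet normal 0.0000 0.0000 -1.0000
    outer loop
      vertex 1.287 18.640 0.000
      vertex 10.107 25.674 0.000
      vertex 26.000 13.000 0.000
    endloop
  endfacet
  facet normal 0.0000 0.0000 -1.0000
    outer loop
      vertex 1.287 7.360 0.000
      vertex 1.287 18.640 0.000
      vertex 26.000 13.000 0.000
    endloop
  endfacet
  facet normal 0.0000 0.0000 -1.0000
    outer loop
      vertex 10.107 0.326 0.000
      vertex 1.287 7.360 0.000
      vertex 26.000 13.000 0.000
    endloop
  endfacet
  facet normal 0.0000 0.0000 -1.0000
    outer loop
      vertex 21.105 2.836 0.000
      vertex 10.107 0.326 0.000
      vertex 26.000 13.000 0.000
    endloop
  endfacet
  facet normal 0.0000 0.0000 1.0000
    outer loop
      vertex 26.000 13.000 7.000
      vertex 21.105 23.164 7.000
      vertex 10.107 25.674 7.000
    endloop
  endfacet
  facet normal 0.0000 0.0000 1.0000
    outer loop
      vertex 26.000 13.000 7.000
      vertex 10.107 25.674 7.000
      vertex 1.287 18.640 7.000
    endloop
  endfacet
  facet normal 0.0000 0.0000 1.0000
    outer loop
      vertex 26.000 13.000 7.000
      vertex 1.287 18.640 7.000
      vertex 1.287 7.360 7.000
    endloop
  endfacet
  facet normal 0.0000 0.0000 1.0000
    outer loop
      vertex 26.000 13.000 7.000
      vertex 1.287 7.360 7.000
      vertex 10.107 0.326 7.000
    endloop
  endfacet
  facet normal 0.0000 0.0000 1.0000
    outer loop
      vertex 26.000 13.000 7.000
      vertex 10.107 0.326 7.000
      vertex 21.105 2.836 7.000
    endloop
  endfacet
  facet normal 0.9010 0.4339 0.0000
    outer loop
      vertex 26.000 13.000 0.000
      vertex 21.105 23.164 0.000
      vertex 21.105 23.164 7.000
    endloop
  endfacet
  facet normal 0.9010 0.4339 0.0000
    outer loop
      vertex 26.000 13.000 0.000
      vertex 21.105 23.164 7.000
      vertex 26.000 13.000 7.000
    endloop
  endfacet
  facet normal 0.2225 0.9749 0.0000
    outer loop
      vertex 21.105 23.164 0.000
      vertex 10.107 25.674 0.000
      vertex 10.107 25.674 7.000
    endloop
  endfacet
  facet normal 0.2225 0.9749 0.0000
    outer loop
      vertex 21.105 23.164 0.000
      vertex 10.107 25.674 7.000
      vertex 21.105 23.164 7.000
    endloop
  endfacet
  facet normal -0.6235 0.7818 0.0000
    outer loop
      vertex 10.107 25.674 0.000
      vertex 1.287 18.640 0.000
      vertex 1.287 18.640 7.000
    endloop
  endfacet
  facet normal -0.6235 0.7818 0.0000
    outer loop
      vertex 10.107 25.674 0.000
      vertex 1.287 18.640 7.000
      vertex 10.107 25.674 7.000
    endloop
  endfacet
  facet normal -1.0000 0.0000 0.0000
    outer loop
      vertex 1.287 18.640 0.000
      vertex 1.287 7.360 0.000
      vertex 1.287 7.360 7.000
    endloop
  endfacet
  facet normal -1.0000 0.0000 0.0000
    outer loop
      vertex 1.287 18.640 0.000
      vertex 1.287 7.360 7.000
      vertex 1.287 18.640 7.000
    endloop
  endfacet
  facet normal -0.6235 -0.7818 0.0000
    outer loop
      vertex 1.287 7.360 0.000
      vertex 10.107 0.326 0.000
      vertex 10.107 0.326 7.000
    endloop
  endfacet
  facet normal -0.6235 -0.7818 0.0000
    outer loop
      vertex 1.287 7.360 0.000
      vertex 10.107 0.326 7.000
      vertex 1.287 7.360 7.000
    endloop
  endfacet
  facet normal 0.2225 -0.9749 0.0000
    outer loop
      vertex 10.107 0.326 0.000
      vertex 21.105 2.836 0.000
      vertex 21.105 2.836 7.000
    endloop
  endfacet
  facet normal 0.2225 -0.9749 0.0000
    outer loop
      vertex 10.107 0.326 0.000
      vertex 21.105 2.836 7.000
      vertex 10.107 0.326 7.000
    endloop
  endfacet
  facet normal 0.9010 -0.4339 0.0000
    outer loop
      vertex 21.105 2.836 0.000
      vertex 26.000 13.000 0.000
      vertex 26.000 13.000 7.000
    endloop
  endfacet
  facet normal 0.9010 -0.4339 0.0000
    outer loop
      vertex 21.105 2.836 0.000
      vertex 26.000 13.000 7.000
      vertex 21.105 2.836 7.000
    endloop
  endfacet
endsolid part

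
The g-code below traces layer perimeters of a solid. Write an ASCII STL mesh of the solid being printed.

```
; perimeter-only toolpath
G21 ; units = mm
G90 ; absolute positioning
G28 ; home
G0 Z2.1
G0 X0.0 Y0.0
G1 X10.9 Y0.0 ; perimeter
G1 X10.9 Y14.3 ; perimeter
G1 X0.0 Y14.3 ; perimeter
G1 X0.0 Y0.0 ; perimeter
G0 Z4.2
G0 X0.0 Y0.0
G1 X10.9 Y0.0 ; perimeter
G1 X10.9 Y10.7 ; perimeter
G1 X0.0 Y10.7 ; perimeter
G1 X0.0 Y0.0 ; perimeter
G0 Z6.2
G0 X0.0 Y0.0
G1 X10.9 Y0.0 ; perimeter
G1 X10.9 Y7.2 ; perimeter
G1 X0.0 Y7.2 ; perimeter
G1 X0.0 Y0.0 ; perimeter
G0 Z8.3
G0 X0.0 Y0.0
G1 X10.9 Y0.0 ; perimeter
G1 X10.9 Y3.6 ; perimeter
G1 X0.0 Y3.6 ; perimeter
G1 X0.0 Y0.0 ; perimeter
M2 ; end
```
solid part
  facet normal 0.0000 0.0000 -1.0000
    outer loop
      vertex 10.9 17.9 0.0
      vertex 10.9 0.0 0.0
      vertex 0.0 0.0 0.0
    endloop
  endfacet
  facet normal 0.0000 0.0000 -1.0000
    outer loop
      vertex 0.0 17.9 0.0
      vertex 10.9 17.9 0.0
      vertex 0.0 0.0 0.0
    endloop
  endfacet
  facet normal 0.0000 -1.0000 0.0000
    outer loop
      vertex 0.0 0.0 0.0
      vertex 10.9 0.0 0.0
      vertex 10.9 0.0 10.4
    endloop
  endfacet
  facet normal 0.0000 -1.0000 0.0000
    outer loop
      vertex 0.0 0.0 0.0
      vertex 10.9 0.0 10.4
      vertex 0.0 0.0 10.4
    endloop
  endfacet
  facet normal 0.0000 0.5024 0.8647
    outer loop
      vertex 0.0 0.0 10.4
      vertex 10.9 0.0 10.4
      vertex 10.9 17.9 0.0
    endloop
  endfacet
  facet normal 0.0000 0.5024 0.8647
    outer loop
      vertex 0.0 0.0 10.4
      vertex 10.9 17.9 0.0
      vertex 0.0 17.9 0.0
    endloop
  endfacet
  facet normal -1.0000 0.0000 0.0000
    outer loop
      vertex 0.0 0.0 10.4
      vertex 0.0 17.9 0.0
      vertex 0.0 0.0 0.0
    endloop
  endfacet
  facet normal 1.0000 0.0000 0.0000
    outer loop
      vertex 10.9 0.0 0.0
      vertex 10.9 17.9 0.0
      vertex 10.9 0.0 10.4
    endloop
  endfacet
endsolid part

The G0 Z moves step by Δz≈2.1 mm. The G1 loops shrink linearly with z, so the solid tapers from its base footprint up to z≈10.4. Closing with a flat bottom cap and the tapered top and triangulating gives 8 facets — a wedge (ramp): 10.9 × 17.9 mm base, rising to 10.4 mm along the y=0 edge and sloping linearly to z=0 at y=17.9.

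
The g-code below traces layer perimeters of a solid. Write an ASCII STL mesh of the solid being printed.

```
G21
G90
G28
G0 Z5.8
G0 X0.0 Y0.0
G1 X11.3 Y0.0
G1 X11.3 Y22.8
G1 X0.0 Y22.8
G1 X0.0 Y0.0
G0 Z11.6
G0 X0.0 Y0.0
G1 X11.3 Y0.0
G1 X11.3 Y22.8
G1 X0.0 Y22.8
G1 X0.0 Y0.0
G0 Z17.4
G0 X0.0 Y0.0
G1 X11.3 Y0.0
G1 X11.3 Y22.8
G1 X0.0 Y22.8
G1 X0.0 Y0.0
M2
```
solid part
  facet normal 0.0000 0.0000 -1.0000
    outer loop
      vertex 11.3 22.8 0.0
      vertex 11.3 0.0 0.0
      vertex 0.0 0.0 0.0
    endloop
  endfacet
  facet normal 0.0000 0.0000 -1.0000
    outer loop
      vertex 0.0 22.8 0.0
      vertex 11.3 22.8 0.0
      vertex 0.0 0.0 0.0
    endloop
  endfacet
  facet normal 0.0000 0.0000 1.0000
    outer loop
      vertex 0.0 0.0 17.4
      vertex 11.3 0.0 17.4
      vertex 11.3 22.8 17.4
    endloop
  endfacet
  facet normal 0.0000 0.0000 1.0000
    outer loop
      vertex 0.0 0.0 17.4
      vertex 11.3 22.8 17.4
      vertex 0.0 22.8 17.4
    endloop
  endfacet
  facet normal 0.0000 -1.0000 0.0000
    outer loop
      vertex 0.0 0.0 0.0
      vertex 11.3 0.0 0.0
      vertex 11.3 0.0 17.4
    endloop
  endfacet
  facet normal 0.0000 -1.0000 0.0000
    outer loop
      vertex 0.0 0.0 0.0
      vertex 11.3 0.0 17.4
      vertex 0.0 0.0 17.4
    endloop
  endfacet
  facet normal 0.0000 1.0000 0.0000
    outer loop
      vertex 11.3 22.8 17.4
      vertex 11.3 22.8 0.0
      vertex 0.0 22.8 0.0
    endloop
  endfacet
  facet normal 0.0000 1.0000 0.0000
    outer loop
      vertex 0.0 22.8 17.4
      vertex 11.3 22.8 17.4
      vertex 0.0 22.8 0.0
    endloop
  endfacet
  facet normal -1.0000 0.0000 0.0000
    outer loop
      vertex 0.0 22.8 17.4
      vertex 0.0 22.8 0.0
      vertex 0.0 0.0 0.0
    endloop
  endfacet
  facet normal -1.0000 0.0000 0.0000
    outer loop
      vertex 0.0 0.0 17.4
      vertex 0.0 22.8 17.4
      vertex 0.0 0.0 0.0
    endloop
  endfacet
  facet normal 1.0000 0.0000 0.0000
    outer loop
      vertex 11.3 0.0 0.0
      vertex 11.3 22.8 0.0
      vertex 11.3 22.8 17.4
    endloop
  endfacet
  facet normal 1.0000 0.0000 0.0000
    outer loop
      vertex 11.3 0.0 0.0
      vertex 11.3 22.8 17.4
      vertex 11.3 0.0 17.4
    endloop
  endfacet
endsolid part

The G0 Z moves step by Δz≈5.8 mm. Every layer's G1 loop is the same polygon, so the solid is a straight extrusion of it from z=0 to z≈17.4. Closing with flat bottom and top caps and triangulating gives 12 facets — a rectangular box, roughly 11.3 × 22.8 mm footprint and 17.4 mm tall.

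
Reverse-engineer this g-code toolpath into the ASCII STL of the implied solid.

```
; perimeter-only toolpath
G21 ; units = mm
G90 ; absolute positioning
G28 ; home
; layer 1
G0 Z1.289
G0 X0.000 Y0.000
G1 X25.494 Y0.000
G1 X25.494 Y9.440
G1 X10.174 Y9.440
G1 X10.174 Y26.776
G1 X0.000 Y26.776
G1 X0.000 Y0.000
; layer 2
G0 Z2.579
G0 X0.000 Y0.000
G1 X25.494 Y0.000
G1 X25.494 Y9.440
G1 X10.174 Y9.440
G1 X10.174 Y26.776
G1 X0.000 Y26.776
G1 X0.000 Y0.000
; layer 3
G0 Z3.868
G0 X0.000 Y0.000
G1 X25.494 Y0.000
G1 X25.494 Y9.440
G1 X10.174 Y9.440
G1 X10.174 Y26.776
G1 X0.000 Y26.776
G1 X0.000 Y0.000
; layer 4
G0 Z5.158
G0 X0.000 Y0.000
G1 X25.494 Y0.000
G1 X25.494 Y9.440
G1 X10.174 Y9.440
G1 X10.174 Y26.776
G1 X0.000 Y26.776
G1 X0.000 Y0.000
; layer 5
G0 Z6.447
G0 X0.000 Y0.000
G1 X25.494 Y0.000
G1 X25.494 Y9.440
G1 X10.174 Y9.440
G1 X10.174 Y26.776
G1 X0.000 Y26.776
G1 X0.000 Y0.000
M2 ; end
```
solid part
  facet normal 0.0000 0.0000 -1.0000
    outer loop
      vertex 25.494 9.440 0.000
      vertex 25.494 0.000 0.000
      vertex 0.000 0.000 0.000
    endloop
  endfacet
  facet normal 0.0000 0.0000 -1.0000
    outer loop
      vertex 10.174 9.440 0.000
      vertex 25.494 9.440 0.000
      vertex 0.000 0.000 0.000
    endloop
  endfacet
  facet normal 0.0000 0.0000 -1.0000
    outer loop
      vertex 10.174 26.776 0.000
      vertex 10.174 9.440 0.000
      vertex 0.000 0.000 0.000
    endloop
  endfacet
  facet normal 0.0000 0.0000 -1.0000
    outer loop
      vertex 0.000 26.776 0.000
      vertex 10.174 26.776 0.000
      vertex 0.000 0.000 0.000
    endloop
  endfacet
  facet normal 0.0000 0.0000 1.0000
    outer loop
      vertex 0.000 0.000 6.447
      vertex 25.494 0.000 6.447
      vertex 25.494 9.440 6.447
    endloop
  endfacet
  facet normal 0.0000 0.0000 1.0000
    outer loop
      vertex 0.000 0.000 6.447
      vertex 25.494 9.440 6.447
      vertex 10.174 9.440 6.447
    endloop
  endfacet
  facet normal 0.0000 0.0000 1.0000
    outer loop
      vertex 0.000 0.000 6.447
      vertex 10.174 9.440 6.447
      vertex 10.174 26.776 6.447
    endloop
  endfacet
  facet normal 0.0000 0.0000 1.0000
    outer loop
      vertex 0.000 0.000 6.447
      vertex 10.174 26.776 6.447
      vertex 0.000 26.776 6.447
    endloop
  endfacet
  facet normal 0.0000 -1.0000 0.0000
    outer loop
      vertex 0.000 0.000 0.000
      vertex 25.494 0.000 0.000
      vertex 25.494 0.000 6.447
    endloop
  endfacet
  facet normal 0.0000 -1.0000 0.0000
    outer loop
      vertex 0.000 0.000 0.000
      vertex 25.494 0.000 6.447
      vertex 0.000 0.000 6.447
    endloop
  endfacet
  facet normal 1.0000 0.0000 0.0000
    outer loop
      vertex 25.494 0.000 0.000
      vertex 25.494 9.440 0.000
      vertex 25.494 9.440 6.447
    endloop
  endfacet
  facet normal 1.0000 0.0000 0.0000
    outer loop
      vertex 25.494 0.000 0.000
      vertex 25.494 9.440 6.447
      vertex 25.494 0.000 6.447
    endloop
  endfacet
  facet normal 0.0000 1.0000 0.0000
    outer loop
      vertex 25.494 9.440 0.000
      vertex 10.174 9.440 0.000
      vertex 10.174 9.440 6.447
    endloop
  endfacet
  facet normal 0.0000 1.0000 0.0000
    outer loop
      vertex 25.494 9.440 0.000
      vertex 10.174 9.440 6.447
      vertex 25.494 9.440 6.447
    endloop
  endfacet
  facet normal 1.0000 0.0000 0.0000
    outer loop
      vertex 10.174 9.440 0.000
      vertex 10.174 26.776 0.000
      vertex 10.174 26.776 6.447
    endloop
  endfacet
  facet normal 1.0000 0.0000 0.0000
    outer loop
      vertex 10.174 9.440 0.000
      vertex 10.174 26.776 6.447
      vertex 10.174 9.440 6.447
    endloop
  endfacet
  facet normal 0.0000 1.0000 0.0000
    outer loop
      vertex 10.174 26.776 0.000
      vertex 0.000 26.776 0.000
      vertex 0.000 26.776 6.447
    endloop
  endfacet
  facet normal 0.0000 1.0000 0.0000
    outer loop
      vertex 10.174 26.776 0.000
      vertex 0.000 26.776 6.447
      vertex 10.174 26.776 6.447
    endloop
  endfacet
  facet normal -1.0000 0.0000 0.0000
    outer loop
      vertex 0.000 26.776 0.000
      vertex 0.000 0.000 0.000
      vertex 0.000 0.000 6.447
    endloop
  endfacet
  facet normal -1.0000 0.0000 0.0000
    outer loop
      vertex 0.000 26.776 0.000
      vertex 0.000 0.000 6.447
      vertex 0.000 26.776 6.447
    endloop
  endfacet
endsolid part

The G0 Z moves step by Δz≈1.289 mm. Every layer's G1 loop is the same polygon, so the solid is a straight extrusion of it from z=0 to z≈6.45. Closing with flat bottom and top caps and triangulating gives 20 facets — an L-shaped prism: outer 25.5 × 26.8 mm, arm thicknesses ≈ 9.44 mm (horizontal) and 10.2 mm (vertical), extruded 6.45 mm in z.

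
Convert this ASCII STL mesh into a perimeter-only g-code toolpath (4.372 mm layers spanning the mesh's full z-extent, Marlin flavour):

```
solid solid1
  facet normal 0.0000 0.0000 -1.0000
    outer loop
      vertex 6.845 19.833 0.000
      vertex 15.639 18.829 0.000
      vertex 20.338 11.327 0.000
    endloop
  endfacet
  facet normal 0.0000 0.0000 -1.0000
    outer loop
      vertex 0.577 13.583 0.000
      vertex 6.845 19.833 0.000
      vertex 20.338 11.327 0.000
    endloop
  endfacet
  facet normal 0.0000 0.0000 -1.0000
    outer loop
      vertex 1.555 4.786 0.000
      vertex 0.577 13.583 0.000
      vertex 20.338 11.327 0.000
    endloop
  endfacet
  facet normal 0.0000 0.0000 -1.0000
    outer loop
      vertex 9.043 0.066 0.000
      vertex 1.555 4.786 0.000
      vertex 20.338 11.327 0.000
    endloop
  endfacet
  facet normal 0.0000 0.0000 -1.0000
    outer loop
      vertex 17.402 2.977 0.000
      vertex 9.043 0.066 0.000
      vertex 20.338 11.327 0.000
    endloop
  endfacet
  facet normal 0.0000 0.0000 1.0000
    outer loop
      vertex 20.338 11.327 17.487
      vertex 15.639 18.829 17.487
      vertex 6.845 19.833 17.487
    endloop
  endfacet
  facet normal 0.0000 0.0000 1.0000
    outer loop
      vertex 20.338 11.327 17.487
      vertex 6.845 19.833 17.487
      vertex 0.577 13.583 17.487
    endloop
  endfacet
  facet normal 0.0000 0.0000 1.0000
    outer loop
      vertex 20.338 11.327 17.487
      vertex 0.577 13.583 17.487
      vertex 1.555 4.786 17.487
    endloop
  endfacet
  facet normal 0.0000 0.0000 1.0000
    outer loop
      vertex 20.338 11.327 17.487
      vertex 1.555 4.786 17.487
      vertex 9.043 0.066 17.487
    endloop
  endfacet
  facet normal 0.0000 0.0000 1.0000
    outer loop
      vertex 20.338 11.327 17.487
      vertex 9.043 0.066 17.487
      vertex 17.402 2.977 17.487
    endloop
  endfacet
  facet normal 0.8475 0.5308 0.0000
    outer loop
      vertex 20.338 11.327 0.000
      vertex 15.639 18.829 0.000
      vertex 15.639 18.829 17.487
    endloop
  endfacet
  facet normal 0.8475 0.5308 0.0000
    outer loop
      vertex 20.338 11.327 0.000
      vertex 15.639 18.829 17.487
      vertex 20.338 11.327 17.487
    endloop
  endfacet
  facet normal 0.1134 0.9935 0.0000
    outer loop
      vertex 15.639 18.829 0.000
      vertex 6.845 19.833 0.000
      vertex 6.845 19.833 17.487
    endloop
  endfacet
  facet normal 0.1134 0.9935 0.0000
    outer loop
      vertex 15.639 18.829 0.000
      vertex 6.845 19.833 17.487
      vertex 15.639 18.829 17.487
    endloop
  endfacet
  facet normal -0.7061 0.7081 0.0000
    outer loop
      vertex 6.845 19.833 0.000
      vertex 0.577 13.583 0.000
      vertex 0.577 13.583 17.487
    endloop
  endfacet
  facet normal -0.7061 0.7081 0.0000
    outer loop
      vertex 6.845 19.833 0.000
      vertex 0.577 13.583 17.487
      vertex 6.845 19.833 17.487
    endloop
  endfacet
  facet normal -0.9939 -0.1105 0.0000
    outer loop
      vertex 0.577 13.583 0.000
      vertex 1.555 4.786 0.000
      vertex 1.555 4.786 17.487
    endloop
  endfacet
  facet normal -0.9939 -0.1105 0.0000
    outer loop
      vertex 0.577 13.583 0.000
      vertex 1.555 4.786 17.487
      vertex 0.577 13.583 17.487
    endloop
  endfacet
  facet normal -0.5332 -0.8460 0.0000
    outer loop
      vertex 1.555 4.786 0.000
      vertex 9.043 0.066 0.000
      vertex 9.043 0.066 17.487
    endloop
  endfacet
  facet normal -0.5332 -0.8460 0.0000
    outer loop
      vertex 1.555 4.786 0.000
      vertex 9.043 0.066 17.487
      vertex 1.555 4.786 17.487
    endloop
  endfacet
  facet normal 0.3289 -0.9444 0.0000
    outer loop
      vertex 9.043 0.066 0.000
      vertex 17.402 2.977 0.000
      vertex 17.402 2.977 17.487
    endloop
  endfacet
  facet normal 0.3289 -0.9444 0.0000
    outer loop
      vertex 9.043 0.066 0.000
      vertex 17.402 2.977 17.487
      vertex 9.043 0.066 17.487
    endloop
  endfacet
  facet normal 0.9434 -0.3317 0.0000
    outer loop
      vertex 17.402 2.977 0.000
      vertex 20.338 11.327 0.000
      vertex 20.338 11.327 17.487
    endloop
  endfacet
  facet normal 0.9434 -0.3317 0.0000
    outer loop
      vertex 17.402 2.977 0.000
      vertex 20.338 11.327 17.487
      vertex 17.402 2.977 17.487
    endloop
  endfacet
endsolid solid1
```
; perimeter-only toolpath
G21 ; units = mm
G90 ; absolute positioning
G28 ; home
; layer 1
G0 Z4.372
G0 X20.338 Y11.327
G1 X15.639 Y18.829
G1 X6.845 Y19.833
G1 X0.577 Y13.583
G1 X1.555 Y4.786
G1 X9.043 Y0.066
G1 X17.402 Y2.977
G1 X20.338 Y11.327
; layer 2
G0 Z8.743
G0 X20.338 Y11.327
G1 X15.639 Y18.829
G1 X6.845 Y19.833
G1 X0.577 Y13.583
G1 X1.555 Y4.786
G1 X9.043 Y0.066
G1 X17.402 Y2.977
G1 X20.338 Y11.327
; layer 3
G0 Z13.115
G0 X20.338 Y11.327
G1 X15.639 Y18.829
G1 X6.845 Y19.833
G1 X0.577 Y13.583
G1 X1.555 Y4.786
G1 X9.043 Y0.066
G1 X17.402 Y2.977
G1 X20.338 Y11.327
; layer 4
G0 Z17.487
G0 X20.338 Y11.327
G1 X15.639 Y18.829
G1 X6.845 Y19.833
G1 X0.577 Y13.583
G1 X1.555 Y4.786
G1 X9.043 Y0.066
G1 X17.402 Y2.977
G1 X20.338 Y11.327
M2 ; end

The solid is a regular 7-sided prism (a cylinder approximated with 7 flat sides), circumscribed radius ≈ 10.2 mm, height ≈ 17.5 mm. Slicing at Δz = 4.372 mm — 4 equal slices spanning the solid's height, so layer i sits at z = i·h/4 — gives 4 non-empty perimeters. Each is a 7-segment closed polygon; G0 lifts to the layer z and rapids to the start vertex, then G1 traces the edges.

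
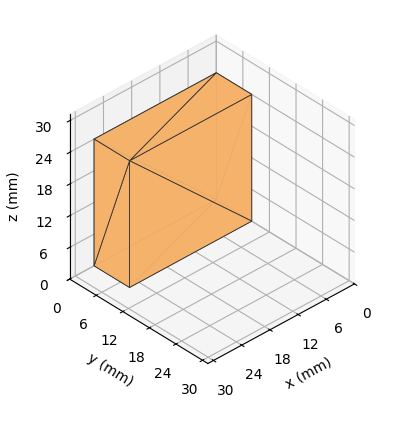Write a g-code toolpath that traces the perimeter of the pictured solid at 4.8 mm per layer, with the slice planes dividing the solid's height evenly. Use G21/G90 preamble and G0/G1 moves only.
Reading the render: the shape is a rectangular box, roughly 26 × 8 mm footprint and 24 mm tall (dimensions read to the nearest mm from the axis ticks). For the g-code, the solid's height is divided into equal slices at the stated Δz and each level perimeter traced with G1 moves after a G0 lift.

; perimeter-only toolpath
G21 ; units = mm
G90 ; absolute positioning
G28 ; home
; layer 1
G0 Z4.8
G0 X0.0 Y0.0
G1 X26.0 Y0.0
G1 X26.0 Y8.0
G1 X0.0 Y8.0
G1 X0.0 Y0.0
; layer 2
G0 Z9.6
G0 X0.0 Y0.0
G1 X26.0 Y0.0
G1 X26.0 Y8.0
G1 X0.0 Y8.0
G1 X0.0 Y0.0
; layer 3
G0 Z14.4
G0 X0.0 Y0.0
G1 X26.0 Y0.0
G1 X26.0 Y8.0
G1 X0.0 Y8.0
G1 X0.0 Y0.0
; layer 4
G0 Z19.2
G0 X0.0 Y0.0
G1 X26.0 Y0.0
G1 X26.0 Y8.0
G1 X0.0 Y8.0
G1 X0.0 Y0.0
; layer 5
G0 Z24.0
G0 X0.0 Y0.0
G1 X26.0 Y0.0
G1 X26.0 Y8.0
G1 X0.0 Y8.0
G1 X0.0 Y0.0
M2 ; end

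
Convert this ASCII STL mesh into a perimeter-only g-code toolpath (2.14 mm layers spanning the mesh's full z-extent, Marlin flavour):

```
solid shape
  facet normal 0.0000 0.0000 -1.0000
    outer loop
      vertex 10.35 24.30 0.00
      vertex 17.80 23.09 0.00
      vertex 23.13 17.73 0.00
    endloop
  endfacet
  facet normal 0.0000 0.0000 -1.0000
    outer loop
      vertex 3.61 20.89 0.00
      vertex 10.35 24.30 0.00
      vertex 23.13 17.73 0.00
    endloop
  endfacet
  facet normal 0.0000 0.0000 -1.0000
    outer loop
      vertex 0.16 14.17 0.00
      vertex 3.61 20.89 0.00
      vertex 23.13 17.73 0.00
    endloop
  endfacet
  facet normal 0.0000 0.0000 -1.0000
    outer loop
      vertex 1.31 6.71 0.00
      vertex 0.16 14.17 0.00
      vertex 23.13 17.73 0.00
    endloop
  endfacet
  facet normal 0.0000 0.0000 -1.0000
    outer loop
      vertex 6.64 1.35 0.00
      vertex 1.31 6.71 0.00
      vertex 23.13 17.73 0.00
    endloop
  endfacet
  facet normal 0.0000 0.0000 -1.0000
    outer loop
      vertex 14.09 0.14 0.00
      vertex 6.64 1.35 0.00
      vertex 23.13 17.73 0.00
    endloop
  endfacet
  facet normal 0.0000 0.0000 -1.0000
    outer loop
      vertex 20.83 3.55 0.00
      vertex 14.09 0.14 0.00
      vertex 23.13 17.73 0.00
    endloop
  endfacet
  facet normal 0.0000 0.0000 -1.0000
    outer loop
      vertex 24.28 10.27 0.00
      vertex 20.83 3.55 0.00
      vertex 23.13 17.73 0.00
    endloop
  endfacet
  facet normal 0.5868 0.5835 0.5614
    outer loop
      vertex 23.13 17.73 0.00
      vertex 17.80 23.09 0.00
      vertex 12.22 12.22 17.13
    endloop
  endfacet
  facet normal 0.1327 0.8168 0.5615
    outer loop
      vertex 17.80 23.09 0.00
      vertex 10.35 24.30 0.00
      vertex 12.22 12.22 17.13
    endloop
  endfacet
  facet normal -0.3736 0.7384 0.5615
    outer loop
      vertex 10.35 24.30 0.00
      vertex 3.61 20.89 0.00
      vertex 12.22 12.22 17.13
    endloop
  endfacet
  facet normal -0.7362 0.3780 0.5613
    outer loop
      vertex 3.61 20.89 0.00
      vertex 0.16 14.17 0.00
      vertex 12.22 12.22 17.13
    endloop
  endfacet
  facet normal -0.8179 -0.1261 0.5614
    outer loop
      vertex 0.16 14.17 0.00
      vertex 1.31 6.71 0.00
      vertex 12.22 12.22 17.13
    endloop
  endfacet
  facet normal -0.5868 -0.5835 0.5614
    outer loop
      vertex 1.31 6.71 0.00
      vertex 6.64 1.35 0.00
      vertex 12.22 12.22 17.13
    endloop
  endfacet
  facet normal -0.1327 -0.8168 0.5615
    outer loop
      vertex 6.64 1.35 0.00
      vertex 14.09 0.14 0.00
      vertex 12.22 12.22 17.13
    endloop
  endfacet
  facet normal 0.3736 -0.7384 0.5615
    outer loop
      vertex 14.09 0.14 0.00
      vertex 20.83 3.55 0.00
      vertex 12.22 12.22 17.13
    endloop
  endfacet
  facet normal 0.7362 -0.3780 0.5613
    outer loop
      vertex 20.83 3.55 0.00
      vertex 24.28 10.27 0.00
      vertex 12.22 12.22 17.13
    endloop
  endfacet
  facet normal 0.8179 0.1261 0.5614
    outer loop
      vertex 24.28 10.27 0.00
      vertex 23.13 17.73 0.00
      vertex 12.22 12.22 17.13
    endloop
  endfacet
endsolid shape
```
; perimeter-only toolpath
G21 ; units = mm
G90 ; absolute positioning
G28 ; home
; layer 1
G0 Z2.14
G0 X21.77 Y17.04
G1 X17.10 Y21.73
G1 X10.58 Y22.79
G1 X4.69 Y19.81
G1 X1.67 Y13.93
G1 X2.67 Y7.40
G1 X7.34 Y2.71
G1 X13.86 Y1.65
G1 X19.75 Y4.63
G1 X22.77 Y10.51
G1 X21.77 Y17.04
; layer 2
G0 Z4.28
G0 X20.40 Y16.35
G1 X16.41 Y20.37
G1 X10.82 Y21.28
G1 X5.76 Y18.72
G1 X3.18 Y13.68
G1 X4.04 Y8.09
G1 X8.04 Y4.07
G1 X13.62 Y3.16
G1 X18.68 Y5.72
G1 X21.27 Y10.76
G1 X20.40 Y16.35
; layer 3
G0 Z6.42
G0 X19.04 Y15.66
G1 X15.71 Y19.01
G1 X11.05 Y19.77
G1 X6.84 Y17.64
G1 X4.68 Y13.44
G1 X5.40 Y8.78
G1 X8.73 Y5.43
G1 X13.39 Y4.67
G1 X17.60 Y6.80
G1 X19.76 Y11.00
G1 X19.04 Y15.66
; layer 4
G0 Z8.56
G0 X17.68 Y14.98
G1 X15.01 Y17.66
G1 X11.29 Y18.26
G1 X7.92 Y16.55
G1 X6.19 Y13.20
G1 X6.77 Y9.46
G1 X9.43 Y6.79
G1 X13.16 Y6.18
G1 X16.52 Y7.88
G1 X18.25 Y11.25
G1 X17.68 Y14.98
; layer 5
G0 Z10.71
G0 X16.31 Y14.29
G1 X14.31 Y16.30
G1 X11.52 Y16.75
G1 X8.99 Y15.47
G1 X7.70 Y12.95
G1 X8.13 Y10.15
G1 X10.13 Y8.14
G1 X12.92 Y7.69
G1 X15.45 Y8.97
G1 X16.74 Y11.49
G1 X16.31 Y14.29
; layer 6
G0 Z12.85
G0 X14.95 Y13.60
G1 X13.62 Y14.94
G1 X11.75 Y15.24
G1 X10.07 Y14.39
G1 X9.21 Y12.71
G1 X9.49 Y10.84
G1 X10.83 Y9.50
G1 X12.69 Y9.20
G1 X14.37 Y10.05
G1 X15.24 Y11.73
G1 X14.95 Y13.60
; layer 7
G0 Z14.99
G0 X13.58 Y12.91
G1 X12.92 Y13.58
G1 X11.99 Y13.73
G1 X11.14 Y13.30
G1 X10.71 Y12.46
G1 X10.86 Y11.53
G1 X11.52 Y10.86
G1 X12.45 Y10.71
G1 X13.30 Y11.14
G1 X13.73 Y11.98
G1 X13.58 Y12.91
M2 ; end

The solid is a regular 10-sided pyramid, base circumscribed radius ≈ 12.2 mm, apex at z ≈ 17.1 mm. Slicing at Δz = 2.14 mm — 8 equal slices spanning the solid's height, so layer i sits at z = i·h/8 — gives 7 non-empty perimeters. Each is a 10-segment closed polygon; G0 lifts to the layer z and rapids to the start vertex, then G1 traces the edges. The cross-section shrinks linearly with z (the slice at the apex is degenerate and omitted).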